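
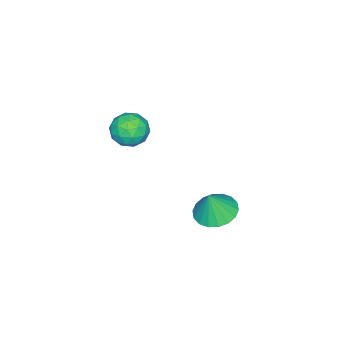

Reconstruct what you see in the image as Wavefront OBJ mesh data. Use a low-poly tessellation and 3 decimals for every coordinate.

v 2.238 -0.312 1.595
v 2.966 -0.274 1.756
v 2.174 -1.386 2.144
v 2.902 -1.348 2.305
v 2.42 -0.887 2.642
v 2.46 -0.224 2.302
v 2.68 -1.436 1.598
v 2.72 -0.773 1.258
v 3.239 -0.968 1.758
v 3.078 -0.629 2.403
v 2.062 -1.031 1.497
v 1.901 -0.692 2.142
v 2.608 -0.199 1.627
v 2.532 -1.461 2.273
v 2.249 -1.191 2.47
v 2.677 -1.168 2.565
v 2.31 -0.169 1.948
v 2.738 -0.147 2.043
v 2.417 -0.507 2.564
v 2.402 -1.513 1.857
v 2.83 -1.491 1.952
v 2.463 -0.492 1.335
v 2.891 -0.469 1.43
v 2.723 -1.153 1.336
v 3.196 -0.584 1.723
v 3.158 -1.216 2.046
v 3.028 -1.268 1.63
v 3.052 -0.878 1.431
v 3.102 -0.385 2.103
v 3.064 -1.016 2.425
v 2.78 -0.746 2.623
v 2.804 -0.355 2.423
v 3.262 -0.793 2.104
v 2.076 -0.644 1.475
v 2.038 -1.275 1.797
v 2.336 -1.305 1.477
v 2.36 -0.914 1.277
v 1.982 -0.444 1.854
v 1.944 -1.076 2.177
v 2.088 -0.782 2.469
v 2.112 -0.392 2.27
v 1.878 -0.867 1.796
v 0.751 1.561 -2.909
v 1.542 1.705 -3.154
v 1.109 1.459 -1.811
v 1.413 2.049 -3.08
v 1.153 2.295 -2.973
v 0.814 2.396 -2.853
v 0.462 2.332 -2.744
v 0.168 2.115 -2.668
v -0.011 1.788 -2.64
v -0.04 1.416 -2.665
v 0.089 1.073 -2.739
v 0.349 0.826 -2.846
v 0.688 0.725 -2.966
v 1.04 0.789 -3.075
v 1.334 1.007 -3.151
v 1.514 1.333 -3.179
f 1 38 17
f 38 12 41
f 17 41 6
f 38 41 17
f 1 17 13
f 17 6 18
f 13 18 2
f 17 18 13
f 1 13 22
f 13 2 23
f 22 23 8
f 13 23 22
f 1 22 34
f 22 8 37
f 34 37 11
f 22 37 34
f 1 34 38
f 34 11 42
f 38 42 12
f 34 42 38
f 2 18 29
f 18 6 32
f 29 32 10
f 18 32 29
f 6 41 19
f 41 12 40
f 19 40 5
f 41 40 19
f 12 42 39
f 42 11 35
f 39 35 3
f 42 35 39
f 11 37 36
f 37 8 24
f 36 24 7
f 37 24 36
f 8 23 28
f 23 2 25
f 28 25 9
f 23 25 28
f 4 30 16
f 30 10 31
f 16 31 5
f 30 31 16
f 4 16 14
f 16 5 15
f 14 15 3
f 16 15 14
f 4 14 21
f 14 3 20
f 21 20 7
f 14 20 21
f 4 21 26
f 21 7 27
f 26 27 9
f 21 27 26
f 4 26 30
f 26 9 33
f 30 33 10
f 26 33 30
f 5 31 19
f 31 10 32
f 19 32 6
f 31 32 19
f 3 15 39
f 15 5 40
f 39 40 12
f 15 40 39
f 7 20 36
f 20 3 35
f 36 35 11
f 20 35 36
f 9 27 28
f 27 7 24
f 28 24 8
f 27 24 28
f 10 33 29
f 33 9 25
f 29 25 2
f 33 25 29
f 44 43 46
f 44 46 45
f 46 43 47
f 46 47 45
f 47 43 48
f 47 48 45
f 48 43 49
f 48 49 45
f 49 43 50
f 49 50 45
f 50 43 51
f 50 51 45
f 51 43 52
f 51 52 45
f 52 43 53
f 52 53 45
f 53 43 54
f 53 54 45
f 54 43 55
f 54 55 45
f 55 43 56
f 55 56 45
f 56 43 57
f 56 57 45
f 57 43 58
f 57 58 45
f 58 43 44
f 58 44 45



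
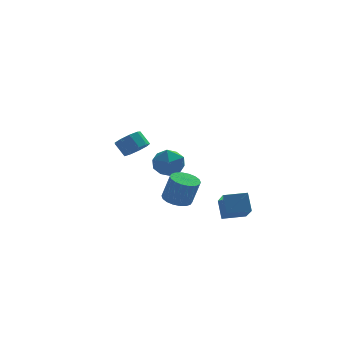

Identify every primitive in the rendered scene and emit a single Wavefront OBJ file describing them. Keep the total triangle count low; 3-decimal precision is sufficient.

v -1.754 -0.433 2.192
v -0.992 -0.311 2.572
v -1.464 0.215 3.348
v -2.226 0.093 2.968
v -1.106 0.132 2.202
v -1.578 0.659 2.979
v -1.523 0.311 1.828
v -1.995 0.837 2.604
v -2.048 0.141 1.623
v -2.52 0.668 2.4
v -2.435 -0.297 1.685
v -2.907 0.23 2.461
v -2.504 -0.799 1.984
v -2.976 -0.273 2.76
v -2.222 -1.13 2.38
v -2.694 -0.603 3.156
v -1.721 -1.135 2.688
v -2.193 -0.608 3.464
v -1.235 -0.811 2.764
v -1.707 -0.285 3.54
v 0.261 -2.076 -1.097
v 0.95 -2.576 -1.358
v 1.388 -2.824 0.277
v 0.699 -2.324 0.537
v 1.105 -2.212 -1.344
v 1.543 -2.46 0.29
v 1.094 -1.821 -1.281
v 1.531 -2.069 0.353
v 0.917 -1.48 -1.182
v 1.355 -1.729 0.452
v 0.611 -1.258 -1.067
v 1.048 -1.506 0.568
v 0.235 -1.197 -0.957
v 0.673 -1.446 0.678
v -0.136 -1.311 -0.875
v 0.302 -1.559 0.76
v -0.428 -1.576 -0.837
v 0.01 -1.824 0.798
v -0.583 -1.94 -0.85
v -0.145 -2.188 0.784
v -0.571 -2.331 -0.913
v -0.134 -2.579 0.721
v -0.395 -2.671 -1.012
v 0.043 -2.92 0.622
v -0.088 -2.894 -1.128
v 0.349 -3.142 0.507
v 0.287 -2.954 -1.238
v 0.725 -3.203 0.397
v 0.658 -2.841 -1.32
v 1.096 -3.089 0.315
v 2.535 -3.536 -2.137
v 2.511 -5.18 -0.947
v 2.461 -2.774 -1.087
v 2.437 -4.418 0.104
v 3.923 -3.502 -2.064
v 3.899 -5.146 -0.873
v 3.849 -2.74 -1.013
v 3.825 -4.384 0.177
v -0.235 3.701 -1.138
v 0.736 4.302 -1.039
v 0.504 2.338 -0.121
v 1.475 2.939 -0.022
v 0.524 3.298 0.506
v 0.066 4.14 -0.123
v 1.174 2.5 -1.037
v 0.716 3.342 -1.666
v 1.607 3.559 -0.977
v 1.205 4.053 -0.024
v 0.035 2.587 -1.136
v -0.367 3.081 -0.183
f 2 1 5
f 2 5 3
f 3 5 6
f 3 6 4
f 5 1 7
f 5 7 6
f 6 7 8
f 6 8 4
f 7 1 9
f 7 9 8
f 8 9 10
f 8 10 4
f 9 1 11
f 9 11 10
f 10 11 12
f 10 12 4
f 11 1 13
f 11 13 12
f 12 13 14
f 12 14 4
f 13 1 15
f 13 15 14
f 14 15 16
f 14 16 4
f 15 1 17
f 15 17 16
f 16 17 18
f 16 18 4
f 17 1 19
f 17 19 18
f 18 19 20
f 18 20 4
f 19 1 2
f 19 2 20
f 20 2 3
f 20 3 4
f 22 21 25
f 22 25 23
f 23 25 26
f 23 26 24
f 25 21 27
f 25 27 26
f 26 27 28
f 26 28 24
f 27 21 29
f 27 29 28
f 28 29 30
f 28 30 24
f 29 21 31
f 29 31 30
f 30 31 32
f 30 32 24
f 31 21 33
f 31 33 32
f 32 33 34
f 32 34 24
f 33 21 35
f 33 35 34
f 34 35 36
f 34 36 24
f 35 21 37
f 35 37 36
f 36 37 38
f 36 38 24
f 37 21 39
f 37 39 38
f 38 39 40
f 38 40 24
f 39 21 41
f 39 41 40
f 40 41 42
f 40 42 24
f 41 21 43
f 41 43 42
f 42 43 44
f 42 44 24
f 43 21 45
f 43 45 44
f 44 45 46
f 44 46 24
f 45 21 47
f 45 47 46
f 46 47 48
f 46 48 24
f 47 21 49
f 47 49 48
f 48 49 50
f 48 50 24
f 49 21 22
f 49 22 50
f 50 22 23
f 50 23 24
f 52 54 51
f 55 52 51
f 51 54 53
f 53 55 51
f 52 58 54
f 56 52 55
f 56 58 52
f 54 58 53
f 57 55 53
f 53 58 57
f 57 56 55
f 58 56 57
f 59 70 64
f 59 64 60
f 59 60 66
f 59 66 69
f 59 69 70
f 60 64 68
f 64 70 63
f 70 69 61
f 69 66 65
f 66 60 67
f 62 68 63
f 62 63 61
f 62 61 65
f 62 65 67
f 62 67 68
f 63 68 64
f 61 63 70
f 65 61 69
f 67 65 66
f 68 67 60



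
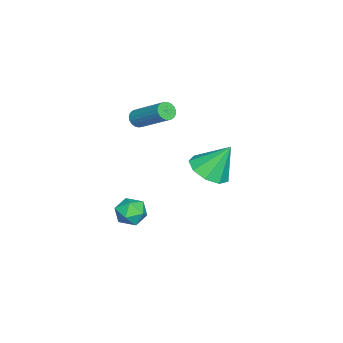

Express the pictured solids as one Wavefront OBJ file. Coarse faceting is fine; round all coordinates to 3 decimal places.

v -1.968 -2.247 -2.445
v -1.625 -1.799 -1.822
v -0.735 -2.701 -2.798
v -0.392 -2.253 -2.175
v -0.873 -2.92 -1.998
v -1.635 -2.639 -1.78
v -0.725 -1.861 -2.84
v -1.487 -1.58 -2.622
v -0.856 -1.56 -2.066
v -0.948 -2.215 -1.545
v -1.412 -2.285 -3.075
v -1.504 -2.94 -2.554
v -3.032 -2.474 2.749
v -2.709 -2.341 2.378
v -1.925 -0.732 3.64
v -2.248 -0.866 4.011
v -2.879 -2.223 2.333
v -2.095 -0.614 3.595
v -3.076 -2.148 2.36
v -2.292 -0.539 3.622
v -3.265 -2.13 2.454
v -2.481 -0.521 3.716
v -3.414 -2.171 2.599
v -2.63 -0.562 3.861
v -3.496 -2.265 2.77
v -2.712 -0.656 4.032
v -3.499 -2.395 2.938
v -2.715 -0.786 4.2
v -3.421 -2.539 3.073
v -2.637 -0.93 4.335
v -3.275 -2.672 3.151
v -2.492 -1.063 4.414
v -3.088 -2.77 3.161
v -2.304 -1.161 4.423
v -2.891 -2.818 3.099
v -2.107 -1.209 4.361
v -2.718 -2.806 2.976
v -1.934 -1.197 4.238
v -2.6 -2.737 2.815
v -1.816 -1.128 4.077
v -2.556 -2.622 2.642
v -1.772 -1.013 3.904
v -2.594 -2.482 2.487
v -1.81 -0.873 3.749
v -1.234 1.392 1.233
v -0.184 1.515 1.304
v -1.446 2.308 2.767
v -0.474 2.068 0.934
v -1.12 2.304 0.704
v -1.819 2.113 0.721
v -2.245 1.585 0.978
v -2.198 0.967 1.354
v -1.7 0.547 1.673
v -0.984 0.523 1.786
v -0.385 0.905 1.64
f 1 12 6
f 1 6 2
f 1 2 8
f 1 8 11
f 1 11 12
f 2 6 10
f 6 12 5
f 12 11 3
f 11 8 7
f 8 2 9
f 4 10 5
f 4 5 3
f 4 3 7
f 4 7 9
f 4 9 10
f 5 10 6
f 3 5 12
f 7 3 11
f 9 7 8
f 10 9 2
f 14 13 17
f 14 17 15
f 15 17 18
f 15 18 16
f 17 13 19
f 17 19 18
f 18 19 20
f 18 20 16
f 19 13 21
f 19 21 20
f 20 21 22
f 20 22 16
f 21 13 23
f 21 23 22
f 22 23 24
f 22 24 16
f 23 13 25
f 23 25 24
f 24 25 26
f 24 26 16
f 25 13 27
f 25 27 26
f 26 27 28
f 26 28 16
f 27 13 29
f 27 29 28
f 28 29 30
f 28 30 16
f 29 13 31
f 29 31 30
f 30 31 32
f 30 32 16
f 31 13 33
f 31 33 32
f 32 33 34
f 32 34 16
f 33 13 35
f 33 35 34
f 34 35 36
f 34 36 16
f 35 13 37
f 35 37 36
f 36 37 38
f 36 38 16
f 37 13 39
f 37 39 38
f 38 39 40
f 38 40 16
f 39 13 41
f 39 41 40
f 40 41 42
f 40 42 16
f 41 13 43
f 41 43 42
f 42 43 44
f 42 44 16
f 43 13 14
f 43 14 44
f 44 14 15
f 44 15 16
f 46 45 48
f 46 48 47
f 48 45 49
f 48 49 47
f 49 45 50
f 49 50 47
f 50 45 51
f 50 51 47
f 51 45 52
f 51 52 47
f 52 45 53
f 52 53 47
f 53 45 54
f 53 54 47
f 54 45 55
f 54 55 47
f 55 45 46
f 55 46 47



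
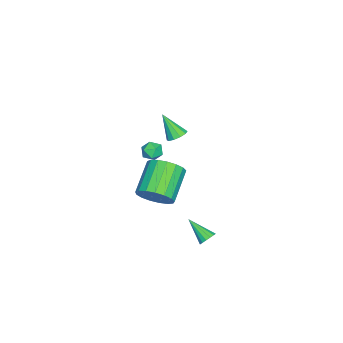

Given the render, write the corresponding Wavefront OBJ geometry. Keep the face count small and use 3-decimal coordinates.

v 1.92 3.574 -3.446
v 2.354 3.619 -3.163
v 1.46 2.406 -2.554
v 2.175 3.781 -3.043
v 1.929 3.887 -3.03
v 1.679 3.91 -3.129
v 1.494 3.843 -3.313
v 1.424 3.703 -3.532
v 1.486 3.53 -3.728
v 1.664 3.368 -3.848
v 1.911 3.261 -3.861
v 2.16 3.239 -3.762
v 2.345 3.306 -3.578
v 2.416 3.445 -3.359
v 0.935 1.634 3.364
v 1.344 1.936 3.643
v 0.705 0.786 4.616
v 1.029 2.1 3.697
v 0.679 2.086 3.623
v 0.426 1.899 3.45
v 0.368 1.611 3.244
v 0.526 1.332 3.084
v 0.841 1.169 3.031
v 1.191 1.183 3.105
v 1.444 1.369 3.278
v 1.502 1.657 3.483
v 2.247 0.893 -0.582
v 2.692 1.548 0.076
v 0.978 1.601 1.181
v 0.533 0.947 0.522
v 2.484 1.843 -0.26
v 0.77 1.896 0.845
v 2.222 1.919 -0.671
v 0.508 1.973 0.434
v 1.966 1.761 -1.061
v 0.252 1.814 0.044
v 1.774 1.404 -1.341
v 0.06 1.457 -0.237
v 1.69 0.93 -1.448
v -0.024 0.983 -0.343
v 1.734 0.448 -1.357
v 0.02 0.501 -0.252
v 1.896 0.067 -1.088
v 0.182 0.121 0.017
v 2.138 -0.124 -0.703
v 0.424 -0.07 0.402
v 2.405 -0.082 -0.291
v 0.691 -0.029 0.814
v 2.636 0.184 0.055
v 0.922 0.237 1.16
v 2.778 0.612 0.254
v 1.063 0.665 1.359
v 2.798 1.104 0.262
v 1.084 1.157 1.367
v -1.614 0.017 -0.392
v -1.117 -0.405 -0.404
v -2.283 -0.775 -0.196
v -1.786 -1.197 -0.208
v -1.836 -0.766 0.279
v -1.422 -0.277 0.158
v -1.978 -0.903 -0.758
v -1.564 -0.414 -0.879
v -1.342 -0.974 -0.63
v -1.254 -0.89 0.01
v -2.146 -0.29 -0.61
v -2.058 -0.206 0.03
f 2 1 4
f 2 4 3
f 4 1 5
f 4 5 3
f 5 1 6
f 5 6 3
f 6 1 7
f 6 7 3
f 7 1 8
f 7 8 3
f 8 1 9
f 8 9 3
f 9 1 10
f 9 10 3
f 10 1 11
f 10 11 3
f 11 1 12
f 11 12 3
f 12 1 13
f 12 13 3
f 13 1 14
f 13 14 3
f 14 1 2
f 14 2 3
f 16 15 18
f 16 18 17
f 18 15 19
f 18 19 17
f 19 15 20
f 19 20 17
f 20 15 21
f 20 21 17
f 21 15 22
f 21 22 17
f 22 15 23
f 22 23 17
f 23 15 24
f 23 24 17
f 24 15 25
f 24 25 17
f 25 15 26
f 25 26 17
f 26 15 16
f 26 16 17
f 28 27 31
f 28 31 29
f 29 31 32
f 29 32 30
f 31 27 33
f 31 33 32
f 32 33 34
f 32 34 30
f 33 27 35
f 33 35 34
f 34 35 36
f 34 36 30
f 35 27 37
f 35 37 36
f 36 37 38
f 36 38 30
f 37 27 39
f 37 39 38
f 38 39 40
f 38 40 30
f 39 27 41
f 39 41 40
f 40 41 42
f 40 42 30
f 41 27 43
f 41 43 42
f 42 43 44
f 42 44 30
f 43 27 45
f 43 45 44
f 44 45 46
f 44 46 30
f 45 27 47
f 45 47 46
f 46 47 48
f 46 48 30
f 47 27 49
f 47 49 48
f 48 49 50
f 48 50 30
f 49 27 51
f 49 51 50
f 50 51 52
f 50 52 30
f 51 27 53
f 51 53 52
f 52 53 54
f 52 54 30
f 53 27 28
f 53 28 54
f 54 28 29
f 54 29 30
f 55 66 60
f 55 60 56
f 55 56 62
f 55 62 65
f 55 65 66
f 56 60 64
f 60 66 59
f 66 65 57
f 65 62 61
f 62 56 63
f 58 64 59
f 58 59 57
f 58 57 61
f 58 61 63
f 58 63 64
f 59 64 60
f 57 59 66
f 61 57 65
f 63 61 62
f 64 63 56



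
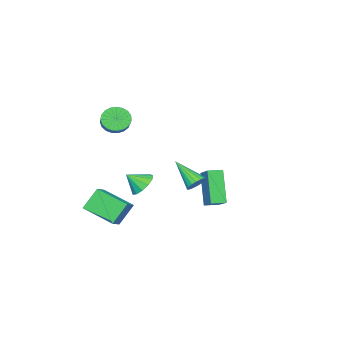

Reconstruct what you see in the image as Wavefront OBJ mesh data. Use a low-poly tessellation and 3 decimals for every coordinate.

v -4.346 -1.439 -3.772
v -5.01 -2.263 -1.923
v -3.484 -0.22 -2.919
v -4.147 -1.043 -1.07
v -3.693 -1.917 -3.75
v -4.356 -2.74 -1.901
v -2.83 -0.697 -2.897
v -3.494 -1.521 -1.048
v 0.497 -4.102 2.962
v 0.907 -4.695 3.203
v 1.493 -4.071 3.74
v 1.083 -3.478 3.498
v 1.06 -4.612 2.939
v 1.646 -3.988 3.476
v 1.116 -4.441 2.679
v 1.702 -3.817 3.216
v 1.065 -4.211 2.468
v 1.651 -3.588 3.005
v 0.916 -3.962 2.343
v 1.502 -3.339 2.879
v 0.694 -3.738 2.324
v 1.28 -3.114 2.861
v 0.438 -3.576 2.416
v 1.024 -2.953 2.952
v 0.193 -3.506 2.602
v 0.779 -2.882 3.138
v -0 -3.538 2.85
v 0.586 -2.915 3.386
v -0.107 -3.668 3.117
v 0.479 -3.044 3.654
v -0.11 -3.873 3.358
v 0.476 -3.249 3.895
v -0.007 -4.117 3.53
v 0.579 -3.494 4.067
v 0.182 -4.359 3.604
v 0.768 -3.735 4.141
v 0.426 -4.556 3.567
v 1.012 -3.933 4.103
v 0.683 -4.675 3.425
v 1.269 -4.052 3.962
v 1.046 1.75 0.648
v 1.41 2.033 1
v 1.054 0.39 1.732
v 1.178 2.103 1.089
v 0.92 2.103 1.091
v 0.687 2.033 1.005
v 0.525 1.907 0.849
v 0.466 1.75 0.652
v 0.522 1.594 0.455
v 0.681 1.468 0.296
v 0.913 1.398 0.207
v 1.171 1.398 0.205
v 1.405 1.468 0.291
v 1.567 1.594 0.447
v 1.626 1.751 0.644
v 1.57 1.907 0.841
v 0.044 -2.715 -1.178
v 0.603 -2.853 -1.734
v 0.616 -3.285 -0.462
v 0.723 -2.472 -1.526
v 0.627 -2.167 -1.207
v 0.346 -2.037 -0.88
v -0.03 -2.121 -0.647
v -0.383 -2.394 -0.583
v -0.6 -2.769 -0.708
v -0.613 -3.126 -0.982
v -0.417 -3.353 -1.319
v -0.075 -3.377 -1.611
v 0.306 -3.19 -1.766
v 1.764 -3.707 -1.254
v 2.519 -3.429 -0.828
v 1.471 -1.974 -1.863
v 2.226 -1.696 -1.437
v 2.514 -3.984 -2.403
v 3.269 -3.706 -1.977
v 2.221 -2.251 -3.012
v 2.976 -1.973 -2.586
f 2 4 1
f 5 2 1
f 1 4 3
f 3 5 1
f 2 8 4
f 6 2 5
f 6 8 2
f 4 8 3
f 7 5 3
f 3 8 7
f 7 6 5
f 8 6 7
f 10 9 13
f 10 13 11
f 11 13 14
f 11 14 12
f 13 9 15
f 13 15 14
f 14 15 16
f 14 16 12
f 15 9 17
f 15 17 16
f 16 17 18
f 16 18 12
f 17 9 19
f 17 19 18
f 18 19 20
f 18 20 12
f 19 9 21
f 19 21 20
f 20 21 22
f 20 22 12
f 21 9 23
f 21 23 22
f 22 23 24
f 22 24 12
f 23 9 25
f 23 25 24
f 24 25 26
f 24 26 12
f 25 9 27
f 25 27 26
f 26 27 28
f 26 28 12
f 27 9 29
f 27 29 28
f 28 29 30
f 28 30 12
f 29 9 31
f 29 31 30
f 30 31 32
f 30 32 12
f 31 9 33
f 31 33 32
f 32 33 34
f 32 34 12
f 33 9 35
f 33 35 34
f 34 35 36
f 34 36 12
f 35 9 37
f 35 37 36
f 36 37 38
f 36 38 12
f 37 9 39
f 37 39 38
f 38 39 40
f 38 40 12
f 39 9 10
f 39 10 40
f 40 10 11
f 40 11 12
f 42 41 44
f 42 44 43
f 44 41 45
f 44 45 43
f 45 41 46
f 45 46 43
f 46 41 47
f 46 47 43
f 47 41 48
f 47 48 43
f 48 41 49
f 48 49 43
f 49 41 50
f 49 50 43
f 50 41 51
f 50 51 43
f 51 41 52
f 51 52 43
f 52 41 53
f 52 53 43
f 53 41 54
f 53 54 43
f 54 41 55
f 54 55 43
f 55 41 56
f 55 56 43
f 56 41 42
f 56 42 43
f 58 57 60
f 58 60 59
f 60 57 61
f 60 61 59
f 61 57 62
f 61 62 59
f 62 57 63
f 62 63 59
f 63 57 64
f 63 64 59
f 64 57 65
f 64 65 59
f 65 57 66
f 65 66 59
f 66 57 67
f 66 67 59
f 67 57 68
f 67 68 59
f 68 57 69
f 68 69 59
f 69 57 58
f 69 58 59
f 71 73 70
f 74 71 70
f 70 73 72
f 72 74 70
f 71 77 73
f 75 71 74
f 75 77 71
f 73 77 72
f 76 74 72
f 72 77 76
f 76 75 74
f 77 75 76



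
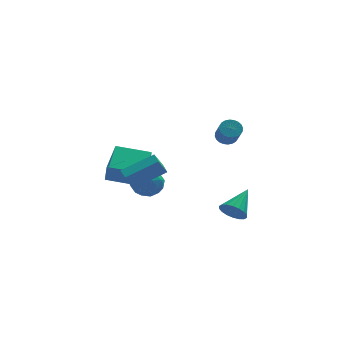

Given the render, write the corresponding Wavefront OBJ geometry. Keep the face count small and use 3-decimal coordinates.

v 2.696 -0.422 1.721
v 3.166 -0.083 2.015
v 3.215 -1.02 3.014
v 2.744 -1.358 2.719
v 2.959 0.018 2.121
v 3.008 -0.919 3.119
v 2.712 0.053 2.165
v 2.761 -0.884 3.163
v 2.462 0.015 2.142
v 2.511 -0.922 3.14
v 2.248 -0.089 2.055
v 2.297 -1.026 3.053
v 2.102 -0.244 1.917
v 2.151 -1.181 2.915
v 2.046 -0.426 1.749
v 2.095 -1.362 2.747
v 2.089 -0.607 1.577
v 2.138 -1.544 2.575
v 2.225 -0.76 1.426
v 2.274 -1.697 2.425
v 2.432 -0.861 1.321
v 2.481 -1.798 2.319
v 2.679 -0.896 1.277
v 2.728 -1.833 2.275
v 2.929 -0.858 1.3
v 2.978 -1.795 2.298
v 3.143 -0.754 1.387
v 3.192 -1.691 2.385
v 3.289 -0.599 1.525
v 3.338 -1.536 2.523
v 3.345 -0.418 1.693
v 3.394 -1.354 2.691
v 3.302 -0.236 1.865
v 3.351 -1.173 2.863
v -3.018 -4.211 0.125
v -3.489 -4.267 0.971
v -3.076 -3.204 0.159
v -3.547 -3.259 1.004
v -1.213 -4.141 1.136
v -1.684 -4.196 1.981
v -1.271 -3.133 1.169
v -1.742 -3.189 2.015
v -3.564 2.879 -2.821
v -3.51 2.421 -1.595
v -2.788 4.778 -2.147
v -2.734 4.321 -0.92
v -1.606 2.199 -3.16
v -1.552 1.742 -1.933
v -0.83 4.099 -2.485
v -0.776 3.641 -1.259
v 2.566 -2.939 -2.87
v 2.955 -2.721 -3.582
v 3.654 -1.681 -1.89
v 2.667 -2.482 -3.568
v 2.36 -2.335 -3.416
v 2.093 -2.306 -3.156
v 1.919 -2.404 -2.839
v 1.874 -2.607 -2.528
v 1.966 -2.875 -2.285
v 2.177 -3.157 -2.158
v 2.465 -3.395 -2.172
v 2.773 -3.543 -2.324
v 3.04 -3.571 -2.584
v 3.213 -3.474 -2.901
v 3.258 -3.271 -3.212
v 3.166 -3.002 -3.455
v -0.902 4.937 -4.024
v -0.326 4.251 -4.574
v -1.634 3.649 -3.186
v -1.058 2.963 -3.736
v -0.596 3.59 -3.03
v -0.144 4.386 -3.547
v -1.816 3.514 -4.213
v -1.364 4.31 -4.73
v -0.891 3.372 -4.691
v -0.137 3.419 -3.96
v -1.823 4.481 -3.8
v -1.069 4.528 -3.069
v -0.55 4.707 -4.372
v -1.41 3.193 -3.388
v -1.139 3.562 -2.972
v -0.8 3.159 -3.296
v -0.443 4.786 -3.769
v -0.104 4.383 -4.092
v -0.263 3.995 -3.185
v -1.856 3.517 -3.668
v -1.517 3.114 -3.991
v -1.16 4.741 -4.464
v -0.821 4.338 -4.788
v -1.697 3.905 -4.575
v -0.543 3.787 -4.765
v -0.973 3.03 -4.272
v -1.419 3.354 -4.552
v -1.153 3.822 -4.856
v -0.1 3.814 -4.335
v -0.53 3.058 -3.843
v -0.259 3.426 -3.427
v 0.007 3.894 -3.731
v -0.432 3.298 -4.404
v -1.43 4.842 -3.917
v -1.86 4.086 -3.425
v -1.967 4.006 -4.029
v -1.701 4.474 -4.333
v -0.987 4.87 -3.488
v -1.417 4.113 -2.995
v -0.807 4.078 -2.904
v -0.541 4.546 -3.208
v -1.528 4.602 -3.356
f 2 1 5
f 2 5 3
f 3 5 6
f 3 6 4
f 5 1 7
f 5 7 6
f 6 7 8
f 6 8 4
f 7 1 9
f 7 9 8
f 8 9 10
f 8 10 4
f 9 1 11
f 9 11 10
f 10 11 12
f 10 12 4
f 11 1 13
f 11 13 12
f 12 13 14
f 12 14 4
f 13 1 15
f 13 15 14
f 14 15 16
f 14 16 4
f 15 1 17
f 15 17 16
f 16 17 18
f 16 18 4
f 17 1 19
f 17 19 18
f 18 19 20
f 18 20 4
f 19 1 21
f 19 21 20
f 20 21 22
f 20 22 4
f 21 1 23
f 21 23 22
f 22 23 24
f 22 24 4
f 23 1 25
f 23 25 24
f 24 25 26
f 24 26 4
f 25 1 27
f 25 27 26
f 26 27 28
f 26 28 4
f 27 1 29
f 27 29 28
f 28 29 30
f 28 30 4
f 29 1 31
f 29 31 30
f 30 31 32
f 30 32 4
f 31 1 33
f 31 33 32
f 32 33 34
f 32 34 4
f 33 1 2
f 33 2 34
f 34 2 3
f 34 3 4
f 36 38 35
f 39 36 35
f 35 38 37
f 37 39 35
f 36 42 38
f 40 36 39
f 40 42 36
f 38 42 37
f 41 39 37
f 37 42 41
f 41 40 39
f 42 40 41
f 44 46 43
f 47 44 43
f 43 46 45
f 45 47 43
f 44 50 46
f 48 44 47
f 48 50 44
f 46 50 45
f 49 47 45
f 45 50 49
f 49 48 47
f 50 48 49
f 52 51 54
f 52 54 53
f 54 51 55
f 54 55 53
f 55 51 56
f 55 56 53
f 56 51 57
f 56 57 53
f 57 51 58
f 57 58 53
f 58 51 59
f 58 59 53
f 59 51 60
f 59 60 53
f 60 51 61
f 60 61 53
f 61 51 62
f 61 62 53
f 62 51 63
f 62 63 53
f 63 51 64
f 63 64 53
f 64 51 65
f 64 65 53
f 65 51 66
f 65 66 53
f 66 51 52
f 66 52 53
f 67 104 83
f 104 78 107
f 83 107 72
f 104 107 83
f 67 83 79
f 83 72 84
f 79 84 68
f 83 84 79
f 67 79 88
f 79 68 89
f 88 89 74
f 79 89 88
f 67 88 100
f 88 74 103
f 100 103 77
f 88 103 100
f 67 100 104
f 100 77 108
f 104 108 78
f 100 108 104
f 68 84 95
f 84 72 98
f 95 98 76
f 84 98 95
f 72 107 85
f 107 78 106
f 85 106 71
f 107 106 85
f 78 108 105
f 108 77 101
f 105 101 69
f 108 101 105
f 77 103 102
f 103 74 90
f 102 90 73
f 103 90 102
f 74 89 94
f 89 68 91
f 94 91 75
f 89 91 94
f 70 96 82
f 96 76 97
f 82 97 71
f 96 97 82
f 70 82 80
f 82 71 81
f 80 81 69
f 82 81 80
f 70 80 87
f 80 69 86
f 87 86 73
f 80 86 87
f 70 87 92
f 87 73 93
f 92 93 75
f 87 93 92
f 70 92 96
f 92 75 99
f 96 99 76
f 92 99 96
f 71 97 85
f 97 76 98
f 85 98 72
f 97 98 85
f 69 81 105
f 81 71 106
f 105 106 78
f 81 106 105
f 73 86 102
f 86 69 101
f 102 101 77
f 86 101 102
f 75 93 94
f 93 73 90
f 94 90 74
f 93 90 94
f 76 99 95
f 99 75 91
f 95 91 68
f 99 91 95



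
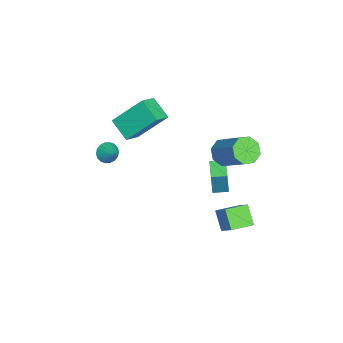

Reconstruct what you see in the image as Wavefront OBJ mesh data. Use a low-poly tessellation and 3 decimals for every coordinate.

v -1.922 -4.258 -1.194
v -1.506 -4.725 -1.273
v -1.098 -3.642 -0.486
v -1.449 -4.554 -1.488
v -1.487 -4.324 -1.644
v -1.61 -4.082 -1.712
v -1.795 -3.874 -1.677
v -2.006 -3.743 -1.546
v -2.2 -3.714 -1.346
v -2.339 -3.792 -1.116
v -2.395 -3.963 -0.901
v -2.358 -4.193 -0.744
v -2.235 -4.435 -0.676
v -2.05 -4.643 -0.711
v -1.839 -4.774 -0.842
v -1.645 -4.803 -1.042
v 1.766 1.381 -1.852
v 2.975 1.904 -0.441
v 1.312 2.437 -1.854
v 2.521 2.96 -0.443
v 2.559 1.72 -2.657
v 3.768 2.243 -1.246
v 2.105 2.776 -2.659
v 3.314 3.299 -1.248
v -1.138 1.679 0.01
v -0.537 1.123 -0.025
v 0.56 2.225 1.295
v -0.042 2.781 1.33
v -0.472 1.574 -0.456
v 0.625 2.677 0.864
v -0.797 2.087 -0.614
v 0.299 3.19 0.706
v -1.323 2.361 -0.407
v -0.226 3.463 0.914
v -1.74 2.235 0.045
v -0.643 3.337 1.365
v -1.805 1.783 0.476
v -0.708 2.886 1.796
v -1.479 1.27 0.634
v -0.383 2.373 1.954
v -0.954 0.997 0.426
v 0.143 2.099 1.747
v -1.567 0.997 -2.523
v -1.143 0.923 -0.785
v -1.659 1.8 -2.466
v -1.235 1.726 -0.729
v -0.525 1.134 -2.771
v -0.101 1.06 -1.034
v -0.617 1.937 -2.715
v -0.193 1.863 -0.977
v -2.961 -2.804 -0.784
v -3.85 -3.608 -0.1
v -3.156 -1.269 0.766
v -4.046 -2.073 1.449
v -2.034 -3.307 -0.169
v -2.924 -4.111 0.514
v -2.23 -1.772 1.38
v -3.119 -2.576 2.064
f 2 1 4
f 2 4 3
f 4 1 5
f 4 5 3
f 5 1 6
f 5 6 3
f 6 1 7
f 6 7 3
f 7 1 8
f 7 8 3
f 8 1 9
f 8 9 3
f 9 1 10
f 9 10 3
f 10 1 11
f 10 11 3
f 11 1 12
f 11 12 3
f 12 1 13
f 12 13 3
f 13 1 14
f 13 14 3
f 14 1 15
f 14 15 3
f 15 1 16
f 15 16 3
f 16 1 2
f 16 2 3
f 18 20 17
f 21 18 17
f 17 20 19
f 19 21 17
f 18 24 20
f 22 18 21
f 22 24 18
f 20 24 19
f 23 21 19
f 19 24 23
f 23 22 21
f 24 22 23
f 26 25 29
f 26 29 27
f 27 29 30
f 27 30 28
f 29 25 31
f 29 31 30
f 30 31 32
f 30 32 28
f 31 25 33
f 31 33 32
f 32 33 34
f 32 34 28
f 33 25 35
f 33 35 34
f 34 35 36
f 34 36 28
f 35 25 37
f 35 37 36
f 36 37 38
f 36 38 28
f 37 25 39
f 37 39 38
f 38 39 40
f 38 40 28
f 39 25 41
f 39 41 40
f 40 41 42
f 40 42 28
f 41 25 26
f 41 26 42
f 42 26 27
f 42 27 28
f 44 46 43
f 47 44 43
f 43 46 45
f 45 47 43
f 44 50 46
f 48 44 47
f 48 50 44
f 46 50 45
f 49 47 45
f 45 50 49
f 49 48 47
f 50 48 49
f 52 54 51
f 55 52 51
f 51 54 53
f 53 55 51
f 52 58 54
f 56 52 55
f 56 58 52
f 54 58 53
f 57 55 53
f 53 58 57
f 57 56 55
f 58 56 57



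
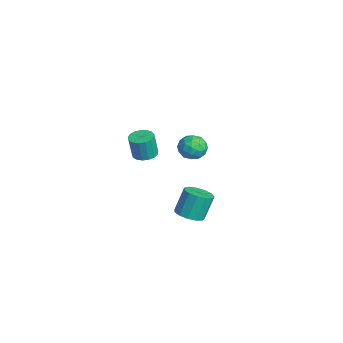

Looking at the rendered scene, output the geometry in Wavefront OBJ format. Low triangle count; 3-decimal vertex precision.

v -1.447 1.926 -0.807
v -0.739 1.704 -0.329
v -1.041 1.016 -1.831
v -0.333 0.794 -1.353
v -1.14 0.558 -1.083
v -1.391 1.12 -0.449
v -0.389 1.6 -1.711
v -0.64 2.162 -1.077
v -0.085 1.502 -0.887
v -0.549 0.858 -0.499
v -1.231 1.862 -1.661
v -1.695 1.218 -1.273
v -1.129 1.895 -0.478
v -0.651 0.825 -1.682
v -1.126 0.687 -1.523
v -0.709 0.556 -1.242
v -1.512 1.552 -0.549
v -1.095 1.421 -0.268
v -1.331 0.748 -0.711
v -0.685 1.299 -1.892
v -0.268 1.168 -1.611
v -1.071 2.164 -0.918
v -0.654 2.033 -0.637
v -0.449 1.972 -1.449
v -0.328 1.646 -0.525
v -0.089 1.111 -1.127
v -0.122 1.584 -1.337
v -0.27 1.915 -0.965
v -0.6 1.267 -0.297
v -0.362 0.732 -0.899
v -0.836 0.594 -0.74
v -0.984 0.924 -0.368
v -0.216 1.149 -0.625
v -1.418 1.988 -1.261
v -1.18 1.453 -1.863
v -0.796 1.796 -1.792
v -0.944 2.126 -1.42
v -1.691 1.609 -1.033
v -1.452 1.074 -1.635
v -1.51 0.805 -1.195
v -1.658 1.136 -0.823
v -1.564 1.571 -1.535
v 3.797 0.154 -3.153
v 4.623 0.33 -3.057
v 4.329 0.922 -1.611
v 3.503 0.746 -1.707
v 4.425 0.718 -3.256
v 4.131 1.31 -1.81
v 4.027 0.927 -3.422
v 3.733 1.518 -1.976
v 3.556 0.891 -3.503
v 3.262 1.482 -2.057
v 3.162 0.62 -3.473
v 2.868 1.212 -2.026
v 2.969 0.202 -3.341
v 2.675 0.793 -1.894
v 3.039 -0.231 -3.149
v 2.746 0.36 -1.703
v 3.35 -0.542 -2.959
v 3.056 0.049 -1.513
v 3.803 -0.632 -2.831
v 3.509 -0.041 -1.384
v 4.253 -0.472 -2.804
v 3.959 0.119 -1.358
v 4.559 -0.113 -2.889
v 4.265 0.478 -1.442
v -3.725 -0.734 -3.155
v -3.351 -0.089 -3.072
v -3.281 -0.322 -1.582
v -3.655 -0.966 -1.665
v -3.696 0.007 -3.041
v -3.625 -0.226 -1.551
v -4.047 -0.067 -3.036
v -3.976 -0.3 -1.545
v -4.324 -0.293 -3.058
v -4.254 -0.526 -1.568
v -4.465 -0.621 -3.103
v -4.394 -0.853 -1.612
v -4.436 -0.974 -3.159
v -4.365 -1.207 -1.669
v -4.244 -1.272 -3.215
v -4.173 -1.505 -1.725
v -3.933 -1.447 -3.257
v -3.863 -1.68 -1.767
v -3.575 -1.458 -3.276
v -3.504 -1.691 -1.785
v -3.251 -1.304 -3.267
v -3.181 -1.537 -1.776
v -3.036 -1.019 -3.232
v -2.965 -1.251 -1.742
v -2.978 -0.668 -3.18
v -2.908 -0.901 -1.69
v -3.092 -0.332 -3.122
v -3.022 -0.565 -1.632
f 1 38 17
f 38 12 41
f 17 41 6
f 38 41 17
f 1 17 13
f 17 6 18
f 13 18 2
f 17 18 13
f 1 13 22
f 13 2 23
f 22 23 8
f 13 23 22
f 1 22 34
f 22 8 37
f 34 37 11
f 22 37 34
f 1 34 38
f 34 11 42
f 38 42 12
f 34 42 38
f 2 18 29
f 18 6 32
f 29 32 10
f 18 32 29
f 6 41 19
f 41 12 40
f 19 40 5
f 41 40 19
f 12 42 39
f 42 11 35
f 39 35 3
f 42 35 39
f 11 37 36
f 37 8 24
f 36 24 7
f 37 24 36
f 8 23 28
f 23 2 25
f 28 25 9
f 23 25 28
f 4 30 16
f 30 10 31
f 16 31 5
f 30 31 16
f 4 16 14
f 16 5 15
f 14 15 3
f 16 15 14
f 4 14 21
f 14 3 20
f 21 20 7
f 14 20 21
f 4 21 26
f 21 7 27
f 26 27 9
f 21 27 26
f 4 26 30
f 26 9 33
f 30 33 10
f 26 33 30
f 5 31 19
f 31 10 32
f 19 32 6
f 31 32 19
f 3 15 39
f 15 5 40
f 39 40 12
f 15 40 39
f 7 20 36
f 20 3 35
f 36 35 11
f 20 35 36
f 9 27 28
f 27 7 24
f 28 24 8
f 27 24 28
f 10 33 29
f 33 9 25
f 29 25 2
f 33 25 29
f 44 43 47
f 44 47 45
f 45 47 48
f 45 48 46
f 47 43 49
f 47 49 48
f 48 49 50
f 48 50 46
f 49 43 51
f 49 51 50
f 50 51 52
f 50 52 46
f 51 43 53
f 51 53 52
f 52 53 54
f 52 54 46
f 53 43 55
f 53 55 54
f 54 55 56
f 54 56 46
f 55 43 57
f 55 57 56
f 56 57 58
f 56 58 46
f 57 43 59
f 57 59 58
f 58 59 60
f 58 60 46
f 59 43 61
f 59 61 60
f 60 61 62
f 60 62 46
f 61 43 63
f 61 63 62
f 62 63 64
f 62 64 46
f 63 43 65
f 63 65 64
f 64 65 66
f 64 66 46
f 65 43 44
f 65 44 66
f 66 44 45
f 66 45 46
f 68 67 71
f 68 71 69
f 69 71 72
f 69 72 70
f 71 67 73
f 71 73 72
f 72 73 74
f 72 74 70
f 73 67 75
f 73 75 74
f 74 75 76
f 74 76 70
f 75 67 77
f 75 77 76
f 76 77 78
f 76 78 70
f 77 67 79
f 77 79 78
f 78 79 80
f 78 80 70
f 79 67 81
f 79 81 80
f 80 81 82
f 80 82 70
f 81 67 83
f 81 83 82
f 82 83 84
f 82 84 70
f 83 67 85
f 83 85 84
f 84 85 86
f 84 86 70
f 85 67 87
f 85 87 86
f 86 87 88
f 86 88 70
f 87 67 89
f 87 89 88
f 88 89 90
f 88 90 70
f 89 67 91
f 89 91 90
f 90 91 92
f 90 92 70
f 91 67 93
f 91 93 92
f 92 93 94
f 92 94 70
f 93 67 68
f 93 68 94
f 94 68 69
f 94 69 70



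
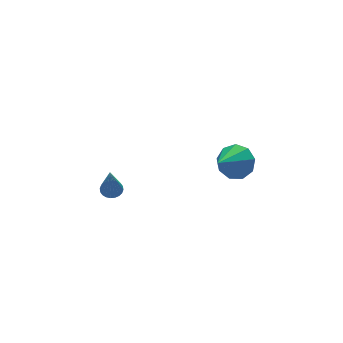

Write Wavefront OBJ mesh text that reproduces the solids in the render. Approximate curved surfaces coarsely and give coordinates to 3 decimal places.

v -3.359 1.79 -0.186
v -3.024 1.391 -0.282
v -3.741 1.01 1.726
v -2.897 1.532 -0.199
v -2.84 1.712 -0.114
v -2.862 1.903 -0.04
v -2.96 2.078 0.011
v -3.119 2.209 0.033
v -3.314 2.276 0.021
v -3.516 2.269 -0.022
v -3.694 2.189 -0.09
v -3.821 2.049 -0.173
v -3.878 1.869 -0.258
v -3.856 1.677 -0.331
v -3.758 1.502 -0.383
v -3.599 1.372 -0.405
v -3.404 1.305 -0.393
v -3.202 1.311 -0.35
v 3.075 2.188 -0.825
v 3.691 2.155 -0.038
v 1.685 1.312 0.225
v 3.331 2.736 -0.028
v 2.851 3.062 -0.392
v 2.476 2.978 -0.958
v 2.381 2.526 -1.462
v 2.611 1.915 -1.668
v 3.058 1.432 -1.479
v 3.512 1.304 -0.985
v 3.762 1.589 -0.416
f 2 1 4
f 2 4 3
f 4 1 5
f 4 5 3
f 5 1 6
f 5 6 3
f 6 1 7
f 6 7 3
f 7 1 8
f 7 8 3
f 8 1 9
f 8 9 3
f 9 1 10
f 9 10 3
f 10 1 11
f 10 11 3
f 11 1 12
f 11 12 3
f 12 1 13
f 12 13 3
f 13 1 14
f 13 14 3
f 14 1 15
f 14 15 3
f 15 1 16
f 15 16 3
f 16 1 17
f 16 17 3
f 17 1 18
f 17 18 3
f 18 1 2
f 18 2 3
f 20 19 22
f 20 22 21
f 22 19 23
f 22 23 21
f 23 19 24
f 23 24 21
f 24 19 25
f 24 25 21
f 25 19 26
f 25 26 21
f 26 19 27
f 26 27 21
f 27 19 28
f 27 28 21
f 28 19 29
f 28 29 21
f 29 19 20
f 29 20 21



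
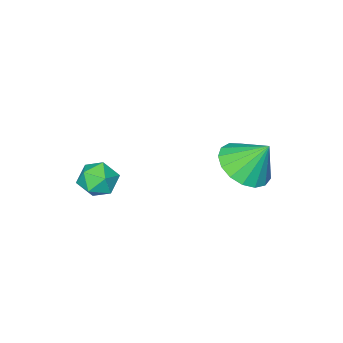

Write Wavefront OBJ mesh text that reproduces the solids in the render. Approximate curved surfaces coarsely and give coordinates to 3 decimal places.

v -0.314 -1.564 -1.329
v 0.363 -1.936 -1.086
v -1.023 -2.584 -0.914
v -0.346 -2.956 -0.671
v -0.607 -2.295 -0.282
v -0.169 -1.665 -0.539
v -0.491 -2.855 -1.461
v -0.053 -2.225 -1.718
v 0.253 -2.734 -1.167
v 0.182 -2.387 -0.439
v -0.842 -2.133 -1.561
v -0.913 -1.786 -0.833
v -3.34 1.801 0.549
v -2.352 1.703 0.922
v -3.72 2.539 1.751
v -2.341 2.137 0.659
v -2.558 2.494 0.371
v -2.954 2.693 0.124
v -3.439 2.687 -0.025
v -3.901 2.478 -0.043
v -4.235 2.114 0.074
v -4.363 1.679 0.301
v -4.258 1.272 0.584
v -3.942 0.986 0.86
v -3.488 0.887 1.064
v -3 0.997 1.15
v -2.591 1.292 1.099
f 1 12 6
f 1 6 2
f 1 2 8
f 1 8 11
f 1 11 12
f 2 6 10
f 6 12 5
f 12 11 3
f 11 8 7
f 8 2 9
f 4 10 5
f 4 5 3
f 4 3 7
f 4 7 9
f 4 9 10
f 5 10 6
f 3 5 12
f 7 3 11
f 9 7 8
f 10 9 2
f 14 13 16
f 14 16 15
f 16 13 17
f 16 17 15
f 17 13 18
f 17 18 15
f 18 13 19
f 18 19 15
f 19 13 20
f 19 20 15
f 20 13 21
f 20 21 15
f 21 13 22
f 21 22 15
f 22 13 23
f 22 23 15
f 23 13 24
f 23 24 15
f 24 13 25
f 24 25 15
f 25 13 26
f 25 26 15
f 26 13 27
f 26 27 15
f 27 13 14
f 27 14 15



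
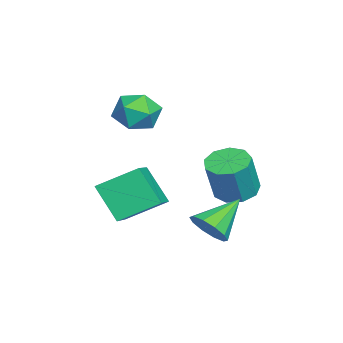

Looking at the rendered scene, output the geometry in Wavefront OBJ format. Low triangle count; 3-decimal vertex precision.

v 0.889 -2.696 -0.402
v 2.327 -2.776 0.249
v 0.587 -1.154 0.456
v 2.024 -1.234 1.106
v 1.556 -1.806 -1.766
v 2.993 -1.886 -1.116
v 1.253 -0.264 -0.909
v 2.691 -0.344 -0.258
v -0.069 -1.141 2.731
v 0.396 -0.601 3.416
v 0.844 -2.399 3.104
v 1.309 -1.859 3.789
v 0.365 -2.118 3.921
v -0.2 -1.34 3.691
v 1.44 -1.66 2.829
v 0.875 -0.882 2.599
v 1.329 -0.922 3.476
v 0.664 -1.204 4.151
v 0.576 -1.796 2.369
v -0.089 -2.078 3.044
v 3.943 1.446 -0.774
v 4.428 1.307 -0.102
v 2.857 2.434 0.214
v 4.601 1.734 -0.339
v 4.523 2.052 -0.743
v 4.224 2.138 -1.158
v 3.817 1.959 -1.427
v 3.458 1.584 -1.446
v 3.285 1.157 -1.208
v 3.362 0.839 -0.805
v 3.662 0.753 -0.39
v 4.069 0.932 -0.121
v 0.075 2.062 -0.725
v 0.532 2.825 -0.756
v 1.122 2.541 0.953
v 0.665 1.778 0.985
v -0.03 2.927 -0.545
v 0.56 2.644 1.164
v -0.542 2.625 -0.418
v 0.047 2.341 1.291
v -0.766 2.059 -0.435
v -0.177 1.775 1.274
v -0.596 1.494 -0.587
v -0.007 1.211 1.122
v -0.112 1.195 -0.804
v 0.477 0.912 0.905
v 0.46 1.302 -0.983
v 1.049 1.018 0.726
v 0.852 1.764 -1.042
v 1.441 1.48 0.667
v 0.88 2.365 -0.952
v 1.47 2.082 0.757
f 2 4 1
f 5 2 1
f 1 4 3
f 3 5 1
f 2 8 4
f 6 2 5
f 6 8 2
f 4 8 3
f 7 5 3
f 3 8 7
f 7 6 5
f 8 6 7
f 9 20 14
f 9 14 10
f 9 10 16
f 9 16 19
f 9 19 20
f 10 14 18
f 14 20 13
f 20 19 11
f 19 16 15
f 16 10 17
f 12 18 13
f 12 13 11
f 12 11 15
f 12 15 17
f 12 17 18
f 13 18 14
f 11 13 20
f 15 11 19
f 17 15 16
f 18 17 10
f 22 21 24
f 22 24 23
f 24 21 25
f 24 25 23
f 25 21 26
f 25 26 23
f 26 21 27
f 26 27 23
f 27 21 28
f 27 28 23
f 28 21 29
f 28 29 23
f 29 21 30
f 29 30 23
f 30 21 31
f 30 31 23
f 31 21 32
f 31 32 23
f 32 21 22
f 32 22 23
f 34 33 37
f 34 37 35
f 35 37 38
f 35 38 36
f 37 33 39
f 37 39 38
f 38 39 40
f 38 40 36
f 39 33 41
f 39 41 40
f 40 41 42
f 40 42 36
f 41 33 43
f 41 43 42
f 42 43 44
f 42 44 36
f 43 33 45
f 43 45 44
f 44 45 46
f 44 46 36
f 45 33 47
f 45 47 46
f 46 47 48
f 46 48 36
f 47 33 49
f 47 49 48
f 48 49 50
f 48 50 36
f 49 33 51
f 49 51 50
f 50 51 52
f 50 52 36
f 51 33 34
f 51 34 52
f 52 34 35
f 52 35 36



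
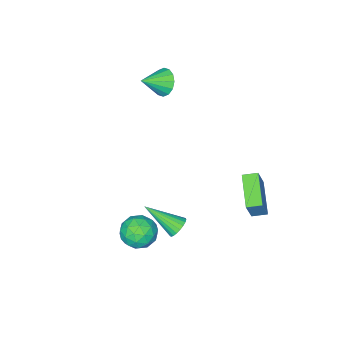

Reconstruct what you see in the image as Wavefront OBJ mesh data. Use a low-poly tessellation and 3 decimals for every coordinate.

v -5.027 1.927 -3.252
v -4.363 2.172 -1.817
v -3.913 3.351 -4.01
v -3.249 3.596 -2.575
v -4.451 1.384 -3.425
v -3.787 1.629 -1.99
v -3.337 2.808 -4.183
v -2.673 3.053 -2.748
v 0.963 0.638 -3.391
v 1.51 0.977 -4.155
v 2.23 -0.217 -2.865
v 2.777 0.122 -3.629
v 2.499 0.744 -2.898
v 1.716 1.273 -3.224
v 2.024 -0.513 -3.796
v 1.241 0.016 -4.122
v 2.165 0.266 -4.406
v 2.459 1.043 -3.851
v 1.281 -0.283 -3.169
v 1.575 0.494 -2.614
v 1.125 0.882 -3.819
v 2.615 -0.122 -3.201
v 2.451 0.243 -2.771
v 2.773 0.443 -3.22
v 1.247 1.056 -3.272
v 1.568 1.256 -3.721
v 2.149 1.119 -2.982
v 2.172 -0.496 -3.299
v 2.493 -0.296 -3.748
v 0.967 0.317 -3.8
v 1.289 0.517 -4.249
v 1.591 -0.359 -4.038
v 1.832 0.664 -4.416
v 2.577 0.162 -4.106
v 2.134 -0.211 -4.205
v 1.674 0.099 -4.396
v 2.004 1.121 -4.089
v 2.749 0.618 -3.78
v 2.586 0.984 -3.351
v 2.126 1.294 -3.542
v 2.39 0.703 -4.237
v 0.991 0.142 -3.24
v 1.736 -0.361 -2.931
v 1.614 -0.534 -3.478
v 1.154 -0.224 -3.669
v 1.163 0.598 -2.914
v 1.908 0.096 -2.604
v 2.066 0.661 -2.624
v 1.606 0.971 -2.815
v 1.35 0.057 -2.783
v -3.166 -3.299 2.386
v -2.883 -3.676 1.691
v -1.954 -3.621 3.054
v -2.753 -3.262 1.655
v -2.734 -2.859 1.816
v -2.83 -2.573 2.129
v -3.016 -2.481 2.511
v -3.243 -2.609 2.86
v -3.448 -2.921 3.082
v -3.578 -3.335 3.117
v -3.597 -3.738 2.957
v -3.501 -4.024 2.644
v -3.315 -4.116 2.262
v -3.089 -3.988 1.913
v 2.248 3.542 -0.268
v 2.684 3.916 -0.093
v 3.032 2.118 0.828
v 2.51 3.954 0.081
v 2.291 3.921 0.195
v 2.064 3.823 0.229
v 1.869 3.676 0.177
v 1.74 3.506 0.049
v 1.699 3.342 -0.135
v 1.752 3.213 -0.341
v 1.892 3.14 -0.535
v 2.093 3.138 -0.683
v 2.321 3.205 -0.758
v 2.537 3.33 -0.749
v 2.702 3.492 -0.657
v 2.789 3.663 -0.497
v 2.783 3.813 -0.298
f 2 4 1
f 5 2 1
f 1 4 3
f 3 5 1
f 2 8 4
f 6 2 5
f 6 8 2
f 4 8 3
f 7 5 3
f 3 8 7
f 7 6 5
f 8 6 7
f 9 46 25
f 46 20 49
f 25 49 14
f 46 49 25
f 9 25 21
f 25 14 26
f 21 26 10
f 25 26 21
f 9 21 30
f 21 10 31
f 30 31 16
f 21 31 30
f 9 30 42
f 30 16 45
f 42 45 19
f 30 45 42
f 9 42 46
f 42 19 50
f 46 50 20
f 42 50 46
f 10 26 37
f 26 14 40
f 37 40 18
f 26 40 37
f 14 49 27
f 49 20 48
f 27 48 13
f 49 48 27
f 20 50 47
f 50 19 43
f 47 43 11
f 50 43 47
f 19 45 44
f 45 16 32
f 44 32 15
f 45 32 44
f 16 31 36
f 31 10 33
f 36 33 17
f 31 33 36
f 12 38 24
f 38 18 39
f 24 39 13
f 38 39 24
f 12 24 22
f 24 13 23
f 22 23 11
f 24 23 22
f 12 22 29
f 22 11 28
f 29 28 15
f 22 28 29
f 12 29 34
f 29 15 35
f 34 35 17
f 29 35 34
f 12 34 38
f 34 17 41
f 38 41 18
f 34 41 38
f 13 39 27
f 39 18 40
f 27 40 14
f 39 40 27
f 11 23 47
f 23 13 48
f 47 48 20
f 23 48 47
f 15 28 44
f 28 11 43
f 44 43 19
f 28 43 44
f 17 35 36
f 35 15 32
f 36 32 16
f 35 32 36
f 18 41 37
f 41 17 33
f 37 33 10
f 41 33 37
f 52 51 54
f 52 54 53
f 54 51 55
f 54 55 53
f 55 51 56
f 55 56 53
f 56 51 57
f 56 57 53
f 57 51 58
f 57 58 53
f 58 51 59
f 58 59 53
f 59 51 60
f 59 60 53
f 60 51 61
f 60 61 53
f 61 51 62
f 61 62 53
f 62 51 63
f 62 63 53
f 63 51 64
f 63 64 53
f 64 51 52
f 64 52 53
f 66 65 68
f 66 68 67
f 68 65 69
f 68 69 67
f 69 65 70
f 69 70 67
f 70 65 71
f 70 71 67
f 71 65 72
f 71 72 67
f 72 65 73
f 72 73 67
f 73 65 74
f 73 74 67
f 74 65 75
f 74 75 67
f 75 65 76
f 75 76 67
f 76 65 77
f 76 77 67
f 77 65 78
f 77 78 67
f 78 65 79
f 78 79 67
f 79 65 80
f 79 80 67
f 80 65 81
f 80 81 67
f 81 65 66
f 81 66 67



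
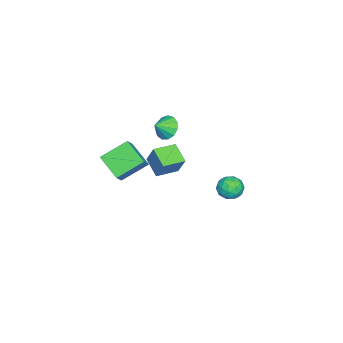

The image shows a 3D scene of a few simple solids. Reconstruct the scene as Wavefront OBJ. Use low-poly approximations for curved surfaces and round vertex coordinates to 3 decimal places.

v -3.7 -1.897 -0.655
v -3.065 -1.545 -1.152
v -2.98 -2.363 -0.065
v -3.154 -1.22 -0.787
v -3.416 -1.111 -0.381
v -3.768 -1.251 -0.061
v -4.099 -1.597 0.07
v -4.303 -2.038 -0.029
v -4.315 -2.434 -0.327
v -4.133 -2.66 -0.728
v -3.812 -2.644 -1.107
v -3.456 -2.391 -1.341
v -3.178 -1.981 -1.358
v -4.188 -1.974 -3.375
v -3.773 -1.372 -2.031
v -3.363 -1.048 -4.045
v -2.947 -0.446 -2.701
v -3.073 -2.914 -3.299
v -2.657 -2.312 -1.955
v -2.247 -1.988 -3.969
v -1.832 -1.386 -2.625
v 0.994 4.349 -0.967
v 1.527 3.851 -1.365
v 0.073 3.369 -0.975
v 0.606 2.871 -1.373
v 0.747 3.084 -0.582
v 1.316 3.69 -0.577
v 0.284 3.53 -1.763
v 0.853 4.136 -1.758
v 1.088 3.345 -1.856
v 1.375 3.07 -1.127
v 0.225 4.15 -1.213
v 0.512 3.875 -0.484
v 1.341 4.186 -1.165
v 0.259 3.034 -1.175
v 0.342 3.16 -0.71
v 0.655 2.867 -0.944
v 1.217 4.091 -0.702
v 1.531 3.798 -0.936
v 1.073 3.348 -0.476
v 0.069 3.422 -1.404
v 0.383 3.129 -1.638
v 0.945 4.353 -1.396
v 1.258 4.06 -1.63
v 0.527 3.872 -1.864
v 1.396 3.596 -1.688
v 0.856 3.02 -1.693
v 0.666 3.407 -1.922
v 1 3.763 -1.919
v 1.565 3.434 -1.259
v 1.024 2.858 -1.264
v 1.107 2.983 -0.799
v 1.441 3.339 -0.796
v 1.307 3.137 -1.548
v 0.576 4.362 -1.076
v 0.035 3.786 -1.081
v 0.159 3.881 -1.544
v 0.493 4.237 -1.541
v 0.744 4.2 -0.647
v 0.204 3.624 -0.652
v 0.6 3.457 -0.421
v 0.934 3.813 -0.418
v 0.293 4.083 -0.792
v -1.394 -3.817 -4.238
v -2.237 -5.194 -3.377
v -2.466 -2.527 -3.223
v -3.309 -3.904 -2.362
v -0.611 -3.796 -3.438
v -1.454 -5.173 -2.577
v -1.683 -2.506 -2.423
v -2.526 -3.883 -1.562
f 2 1 4
f 2 4 3
f 4 1 5
f 4 5 3
f 5 1 6
f 5 6 3
f 6 1 7
f 6 7 3
f 7 1 8
f 7 8 3
f 8 1 9
f 8 9 3
f 9 1 10
f 9 10 3
f 10 1 11
f 10 11 3
f 11 1 12
f 11 12 3
f 12 1 13
f 12 13 3
f 13 1 2
f 13 2 3
f 15 17 14
f 18 15 14
f 14 17 16
f 16 18 14
f 15 21 17
f 19 15 18
f 19 21 15
f 17 21 16
f 20 18 16
f 16 21 20
f 20 19 18
f 21 19 20
f 22 59 38
f 59 33 62
f 38 62 27
f 59 62 38
f 22 38 34
f 38 27 39
f 34 39 23
f 38 39 34
f 22 34 43
f 34 23 44
f 43 44 29
f 34 44 43
f 22 43 55
f 43 29 58
f 55 58 32
f 43 58 55
f 22 55 59
f 55 32 63
f 59 63 33
f 55 63 59
f 23 39 50
f 39 27 53
f 50 53 31
f 39 53 50
f 27 62 40
f 62 33 61
f 40 61 26
f 62 61 40
f 33 63 60
f 63 32 56
f 60 56 24
f 63 56 60
f 32 58 57
f 58 29 45
f 57 45 28
f 58 45 57
f 29 44 49
f 44 23 46
f 49 46 30
f 44 46 49
f 25 51 37
f 51 31 52
f 37 52 26
f 51 52 37
f 25 37 35
f 37 26 36
f 35 36 24
f 37 36 35
f 25 35 42
f 35 24 41
f 42 41 28
f 35 41 42
f 25 42 47
f 42 28 48
f 47 48 30
f 42 48 47
f 25 47 51
f 47 30 54
f 51 54 31
f 47 54 51
f 26 52 40
f 52 31 53
f 40 53 27
f 52 53 40
f 24 36 60
f 36 26 61
f 60 61 33
f 36 61 60
f 28 41 57
f 41 24 56
f 57 56 32
f 41 56 57
f 30 48 49
f 48 28 45
f 49 45 29
f 48 45 49
f 31 54 50
f 54 30 46
f 50 46 23
f 54 46 50
f 65 67 64
f 68 65 64
f 64 67 66
f 66 68 64
f 65 71 67
f 69 65 68
f 69 71 65
f 67 71 66
f 70 68 66
f 66 71 70
f 70 69 68
f 71 69 70



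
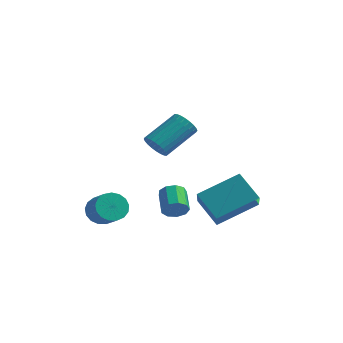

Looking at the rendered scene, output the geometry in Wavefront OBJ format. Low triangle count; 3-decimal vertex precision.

v 1.652 2.983 -2.55
v 2.102 3.094 -2.219
v 1.539 3.948 -1.739
v 1.088 3.837 -2.07
v 2.127 3.297 -2.551
v 1.564 4.151 -2.071
v 1.93 3.353 -2.882
v 1.366 4.207 -2.402
v 1.602 3.236 -3.058
v 1.039 4.09 -2.578
v 1.298 3 -2.996
v 0.734 3.854 -2.517
v 1.159 2.757 -2.726
v 0.596 3.611 -2.246
v 1.251 2.619 -2.373
v 0.687 3.473 -1.893
v 1.53 2.651 -2.103
v 0.966 3.505 -1.623
v 1.866 2.839 -2.042
v 1.303 3.693 -1.562
v -0.805 1.472 -2.447
v -0.483 1.249 -3.027
v 0.307 0.686 -2.373
v -0.015 0.908 -1.793
v -0.332 1.54 -2.959
v 0.458 0.977 -2.304
v -0.289 1.816 -2.773
v 0.5 1.252 -2.118
v -0.365 2.012 -2.513
v 0.424 1.449 -1.858
v -0.541 2.085 -2.237
v 0.248 1.522 -1.583
v -0.778 2.017 -2.01
v 0.011 1.454 -1.355
v -1.021 1.825 -1.883
v -0.231 1.262 -1.228
v -1.214 1.551 -1.885
v -0.425 0.988 -1.231
v -1.314 1.259 -2.016
v -0.524 0.696 -1.362
v -1.297 1.016 -2.246
v -0.507 0.453 -1.591
v -1.167 0.877 -2.522
v -0.377 0.314 -1.867
v -0.954 0.874 -2.781
v -0.165 0.311 -2.126
v -0.707 1.009 -2.963
v 0.082 0.446 -2.309
v 2.939 2.275 -1.046
v 4.139 3.559 -0.225
v 2.389 3.449 -2.082
v 3.589 4.734 -1.261
v 3.951 1.926 -1.979
v 5.151 3.211 -1.158
v 3.401 3.101 -3.015
v 4.601 4.385 -2.194
v 1.897 0.863 1.89
v 2.256 0.483 2.184
v 2.883 1.757 3.064
v 2.523 2.137 2.77
v 2.391 0.542 2.002
v 3.018 1.816 2.882
v 2.451 0.65 1.803
v 3.078 1.924 2.683
v 2.426 0.791 1.618
v 3.053 2.064 2.497
v 2.321 0.942 1.473
v 2.948 2.216 2.353
v 2.151 1.082 1.393
v 2.778 2.355 2.272
v 1.942 1.188 1.388
v 2.569 2.461 2.267
v 1.727 1.244 1.459
v 2.354 2.518 2.339
v 1.537 1.243 1.596
v 2.164 2.517 2.476
v 1.402 1.184 1.778
v 2.029 2.458 2.658
v 1.342 1.076 1.977
v 1.969 2.35 2.857
v 1.367 0.936 2.163
v 1.994 2.209 3.042
v 1.472 0.784 2.307
v 2.099 2.058 3.187
v 1.642 0.645 2.388
v 2.269 1.918 3.267
v 1.851 0.539 2.393
v 2.478 1.812 3.272
v 2.066 0.482 2.321
v 2.693 1.756 3.201
f 2 1 5
f 2 5 3
f 3 5 6
f 3 6 4
f 5 1 7
f 5 7 6
f 6 7 8
f 6 8 4
f 7 1 9
f 7 9 8
f 8 9 10
f 8 10 4
f 9 1 11
f 9 11 10
f 10 11 12
f 10 12 4
f 11 1 13
f 11 13 12
f 12 13 14
f 12 14 4
f 13 1 15
f 13 15 14
f 14 15 16
f 14 16 4
f 15 1 17
f 15 17 16
f 16 17 18
f 16 18 4
f 17 1 19
f 17 19 18
f 18 19 20
f 18 20 4
f 19 1 2
f 19 2 20
f 20 2 3
f 20 3 4
f 22 21 25
f 22 25 23
f 23 25 26
f 23 26 24
f 25 21 27
f 25 27 26
f 26 27 28
f 26 28 24
f 27 21 29
f 27 29 28
f 28 29 30
f 28 30 24
f 29 21 31
f 29 31 30
f 30 31 32
f 30 32 24
f 31 21 33
f 31 33 32
f 32 33 34
f 32 34 24
f 33 21 35
f 33 35 34
f 34 35 36
f 34 36 24
f 35 21 37
f 35 37 36
f 36 37 38
f 36 38 24
f 37 21 39
f 37 39 38
f 38 39 40
f 38 40 24
f 39 21 41
f 39 41 40
f 40 41 42
f 40 42 24
f 41 21 43
f 41 43 42
f 42 43 44
f 42 44 24
f 43 21 45
f 43 45 44
f 44 45 46
f 44 46 24
f 45 21 47
f 45 47 46
f 46 47 48
f 46 48 24
f 47 21 22
f 47 22 48
f 48 22 23
f 48 23 24
f 50 52 49
f 53 50 49
f 49 52 51
f 51 53 49
f 50 56 52
f 54 50 53
f 54 56 50
f 52 56 51
f 55 53 51
f 51 56 55
f 55 54 53
f 56 54 55
f 58 57 61
f 58 61 59
f 59 61 62
f 59 62 60
f 61 57 63
f 61 63 62
f 62 63 64
f 62 64 60
f 63 57 65
f 63 65 64
f 64 65 66
f 64 66 60
f 65 57 67
f 65 67 66
f 66 67 68
f 66 68 60
f 67 57 69
f 67 69 68
f 68 69 70
f 68 70 60
f 69 57 71
f 69 71 70
f 70 71 72
f 70 72 60
f 71 57 73
f 71 73 72
f 72 73 74
f 72 74 60
f 73 57 75
f 73 75 74
f 74 75 76
f 74 76 60
f 75 57 77
f 75 77 76
f 76 77 78
f 76 78 60
f 77 57 79
f 77 79 78
f 78 79 80
f 78 80 60
f 79 57 81
f 79 81 80
f 80 81 82
f 80 82 60
f 81 57 83
f 81 83 82
f 82 83 84
f 82 84 60
f 83 57 85
f 83 85 84
f 84 85 86
f 84 86 60
f 85 57 87
f 85 87 86
f 86 87 88
f 86 88 60
f 87 57 89
f 87 89 88
f 88 89 90
f 88 90 60
f 89 57 58
f 89 58 90
f 90 58 59
f 90 59 60



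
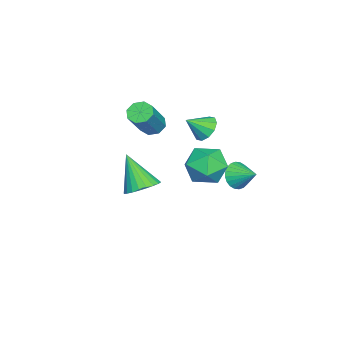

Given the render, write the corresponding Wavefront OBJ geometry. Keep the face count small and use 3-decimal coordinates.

v -3.943 1.337 -0.983
v -3.567 1.521 -1.664
v -3.457 2.363 -0.437
v -3.838 1.67 -1.703
v -4.125 1.769 -1.632
v -4.385 1.802 -1.462
v -4.578 1.764 -1.219
v -4.674 1.661 -0.94
v -4.658 1.509 -0.668
v -4.534 1.33 -0.444
v -4.32 1.153 -0.302
v -4.049 1.004 -0.264
v -3.761 0.905 -0.335
v -3.502 0.873 -0.505
v -3.309 0.91 -0.747
v -3.213 1.013 -1.026
v -3.228 1.165 -1.298
v -3.352 1.344 -1.522
v 1.238 1.823 3.892
v 2.049 2.39 3.403
v 1.691 0.37 2.957
v 2.502 0.937 2.468
v 2.572 0.688 3.542
v 2.292 1.586 4.119
v 1.448 1.174 2.241
v 1.168 2.072 2.818
v 2.179 1.989 2.382
v 2.874 1.689 3.186
v 0.866 1.071 3.174
v 1.561 0.771 3.978
v -2.737 -2.407 2.558
v -2.248 -2.46 2.117
v -0.914 -2.646 3.622
v -1.403 -2.593 4.062
v -2.335 -1.982 2.253
v -1 -2.167 3.758
v -2.657 -1.752 2.567
v -1.323 -1.938 4.072
v -3.027 -1.907 2.876
v -1.692 -2.092 4.381
v -3.226 -2.354 2.998
v -1.892 -2.54 4.503
v -3.14 -2.833 2.862
v -1.805 -3.018 4.367
v -2.817 -3.062 2.548
v -1.483 -3.248 4.053
v -2.448 -2.908 2.239
v -1.113 -3.093 3.744
v -1.558 0.431 3.391
v -1.246 0.093 2.799
v -1.042 -0.351 4.109
v -0.954 0.421 2.946
v -0.893 0.753 3.264
v -1.085 0.962 3.63
v -1.459 0.968 3.905
v -1.87 0.769 3.984
v -2.162 0.441 3.836
v -2.223 0.109 3.519
v -2.031 -0.1 3.152
v -1.658 -0.106 2.877
v -2.769 -2.934 -1.863
v -1.874 -3.135 -1.659
v -3.391 -3.906 -0.097
v -1.914 -2.81 -1.494
v -2.084 -2.504 -1.385
v -2.358 -2.263 -1.349
v -2.695 -2.124 -1.392
v -3.043 -2.109 -1.506
v -3.35 -2.219 -1.674
v -3.568 -2.438 -1.871
v -3.665 -2.733 -2.067
v -3.625 -3.058 -2.232
v -3.455 -3.364 -2.341
v -3.181 -3.605 -2.377
v -2.844 -3.744 -2.335
v -2.495 -3.759 -2.221
v -2.189 -3.649 -2.052
v -1.971 -3.43 -1.855
f 2 1 4
f 2 4 3
f 4 1 5
f 4 5 3
f 5 1 6
f 5 6 3
f 6 1 7
f 6 7 3
f 7 1 8
f 7 8 3
f 8 1 9
f 8 9 3
f 9 1 10
f 9 10 3
f 10 1 11
f 10 11 3
f 11 1 12
f 11 12 3
f 12 1 13
f 12 13 3
f 13 1 14
f 13 14 3
f 14 1 15
f 14 15 3
f 15 1 16
f 15 16 3
f 16 1 17
f 16 17 3
f 17 1 18
f 17 18 3
f 18 1 2
f 18 2 3
f 19 30 24
f 19 24 20
f 19 20 26
f 19 26 29
f 19 29 30
f 20 24 28
f 24 30 23
f 30 29 21
f 29 26 25
f 26 20 27
f 22 28 23
f 22 23 21
f 22 21 25
f 22 25 27
f 22 27 28
f 23 28 24
f 21 23 30
f 25 21 29
f 27 25 26
f 28 27 20
f 32 31 35
f 32 35 33
f 33 35 36
f 33 36 34
f 35 31 37
f 35 37 36
f 36 37 38
f 36 38 34
f 37 31 39
f 37 39 38
f 38 39 40
f 38 40 34
f 39 31 41
f 39 41 40
f 40 41 42
f 40 42 34
f 41 31 43
f 41 43 42
f 42 43 44
f 42 44 34
f 43 31 45
f 43 45 44
f 44 45 46
f 44 46 34
f 45 31 47
f 45 47 46
f 46 47 48
f 46 48 34
f 47 31 32
f 47 32 48
f 48 32 33
f 48 33 34
f 50 49 52
f 50 52 51
f 52 49 53
f 52 53 51
f 53 49 54
f 53 54 51
f 54 49 55
f 54 55 51
f 55 49 56
f 55 56 51
f 56 49 57
f 56 57 51
f 57 49 58
f 57 58 51
f 58 49 59
f 58 59 51
f 59 49 60
f 59 60 51
f 60 49 50
f 60 50 51
f 62 61 64
f 62 64 63
f 64 61 65
f 64 65 63
f 65 61 66
f 65 66 63
f 66 61 67
f 66 67 63
f 67 61 68
f 67 68 63
f 68 61 69
f 68 69 63
f 69 61 70
f 69 70 63
f 70 61 71
f 70 71 63
f 71 61 72
f 71 72 63
f 72 61 73
f 72 73 63
f 73 61 74
f 73 74 63
f 74 61 75
f 74 75 63
f 75 61 76
f 75 76 63
f 76 61 77
f 76 77 63
f 77 61 78
f 77 78 63
f 78 61 62
f 78 62 63



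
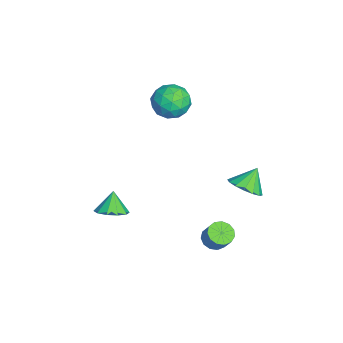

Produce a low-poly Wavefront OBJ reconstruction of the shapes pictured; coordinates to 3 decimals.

v 3.693 1.682 -3.469
v 4.183 1.079 -3.538
v 4.737 1.416 -2.54
v 4.247 2.018 -2.471
v 4.368 1.414 -3.753
v 4.922 1.751 -2.755
v 4.339 1.834 -3.879
v 4.893 2.171 -2.881
v 4.105 2.206 -3.874
v 4.658 2.543 -2.876
v 3.739 2.411 -3.741
v 4.293 2.748 -2.743
v 3.36 2.385 -3.521
v 3.913 2.722 -2.523
v 3.086 2.135 -3.285
v 3.64 2.472 -2.287
v 3.005 1.741 -3.107
v 3.558 2.078 -2.109
v 3.142 1.329 -3.044
v 3.696 1.666 -2.046
v 3.455 1.028 -3.116
v 4.008 1.365 -2.118
v 3.843 0.935 -3.3
v 4.396 1.272 -2.302
v -1.027 -0.171 2.888
v -0.507 -0.655 3.867
v -2.793 -0.525 3.653
v -2.273 -1.009 4.632
v -2.186 0.18 4.425
v -1.095 0.399 3.953
v -2.205 -1.579 3.567
v -1.114 -1.36 3.095
v -1.235 -1.524 4.287
v -1.223 -0.437 4.817
v -2.077 -0.743 2.703
v -2.065 0.344 3.233
v -0.612 -0.382 3.311
v -2.688 -0.798 4.209
v -2.637 -0.1 4.088
v -2.331 -0.384 4.663
v -0.958 0.237 3.361
v -0.652 -0.047 3.936
v -1.639 0.443 4.264
v -2.648 -1.133 3.584
v -2.342 -1.417 4.159
v -0.969 -0.796 2.857
v -0.663 -1.08 3.432
v -1.661 -1.623 3.256
v -0.734 -1.177 4.132
v -1.772 -1.385 4.582
v -1.732 -1.72 3.956
v -1.091 -1.592 3.679
v -0.727 -0.538 4.444
v -1.765 -0.746 4.894
v -1.714 -0.048 4.772
v -1.073 0.081 4.494
v -1.155 -1.049 4.691
v -1.535 -0.434 2.626
v -2.573 -0.642 3.076
v -2.227 -1.261 3.026
v -1.586 -1.132 2.748
v -1.528 0.205 2.938
v -2.566 -0.003 3.388
v -2.209 0.412 3.841
v -1.568 0.54 3.564
v -2.145 -0.131 2.829
v 0.997 -3.926 -3.586
v 1.818 -3.56 -3.149
v 0.303 -3.814 -2.374
v 1.496 -3.085 -3.377
v 0.983 -2.931 -3.685
v 0.475 -3.157 -3.955
v 0.166 -3.677 -4.084
v 0.175 -4.292 -4.022
v 0.498 -4.767 -3.794
v 1.011 -4.921 -3.486
v 1.519 -4.695 -3.216
v 1.827 -4.175 -3.087
v 3.179 3.288 0.487
v 4.126 3.661 0.786
v 2.561 3.972 1.593
v 3.927 4.039 0.441
v 3.527 4.216 0.109
v 3.035 4.144 -0.122
v 2.581 3.843 -0.19
v 2.288 3.394 -0.077
v 2.233 2.916 0.188
v 2.432 2.538 0.532
v 2.831 2.361 0.865
v 3.324 2.433 1.096
v 3.777 2.734 1.164
v 4.071 3.183 1.05
f 2 1 5
f 2 5 3
f 3 5 6
f 3 6 4
f 5 1 7
f 5 7 6
f 6 7 8
f 6 8 4
f 7 1 9
f 7 9 8
f 8 9 10
f 8 10 4
f 9 1 11
f 9 11 10
f 10 11 12
f 10 12 4
f 11 1 13
f 11 13 12
f 12 13 14
f 12 14 4
f 13 1 15
f 13 15 14
f 14 15 16
f 14 16 4
f 15 1 17
f 15 17 16
f 16 17 18
f 16 18 4
f 17 1 19
f 17 19 18
f 18 19 20
f 18 20 4
f 19 1 21
f 19 21 20
f 20 21 22
f 20 22 4
f 21 1 23
f 21 23 22
f 22 23 24
f 22 24 4
f 23 1 2
f 23 2 24
f 24 2 3
f 24 3 4
f 25 62 41
f 62 36 65
f 41 65 30
f 62 65 41
f 25 41 37
f 41 30 42
f 37 42 26
f 41 42 37
f 25 37 46
f 37 26 47
f 46 47 32
f 37 47 46
f 25 46 58
f 46 32 61
f 58 61 35
f 46 61 58
f 25 58 62
f 58 35 66
f 62 66 36
f 58 66 62
f 26 42 53
f 42 30 56
f 53 56 34
f 42 56 53
f 30 65 43
f 65 36 64
f 43 64 29
f 65 64 43
f 36 66 63
f 66 35 59
f 63 59 27
f 66 59 63
f 35 61 60
f 61 32 48
f 60 48 31
f 61 48 60
f 32 47 52
f 47 26 49
f 52 49 33
f 47 49 52
f 28 54 40
f 54 34 55
f 40 55 29
f 54 55 40
f 28 40 38
f 40 29 39
f 38 39 27
f 40 39 38
f 28 38 45
f 38 27 44
f 45 44 31
f 38 44 45
f 28 45 50
f 45 31 51
f 50 51 33
f 45 51 50
f 28 50 54
f 50 33 57
f 54 57 34
f 50 57 54
f 29 55 43
f 55 34 56
f 43 56 30
f 55 56 43
f 27 39 63
f 39 29 64
f 63 64 36
f 39 64 63
f 31 44 60
f 44 27 59
f 60 59 35
f 44 59 60
f 33 51 52
f 51 31 48
f 52 48 32
f 51 48 52
f 34 57 53
f 57 33 49
f 53 49 26
f 57 49 53
f 68 67 70
f 68 70 69
f 70 67 71
f 70 71 69
f 71 67 72
f 71 72 69
f 72 67 73
f 72 73 69
f 73 67 74
f 73 74 69
f 74 67 75
f 74 75 69
f 75 67 76
f 75 76 69
f 76 67 77
f 76 77 69
f 77 67 78
f 77 78 69
f 78 67 68
f 78 68 69
f 80 79 82
f 80 82 81
f 82 79 83
f 82 83 81
f 83 79 84
f 83 84 81
f 84 79 85
f 84 85 81
f 85 79 86
f 85 86 81
f 86 79 87
f 86 87 81
f 87 79 88
f 87 88 81
f 88 79 89
f 88 89 81
f 89 79 90
f 89 90 81
f 90 79 91
f 90 91 81
f 91 79 92
f 91 92 81
f 92 79 80
f 92 80 81



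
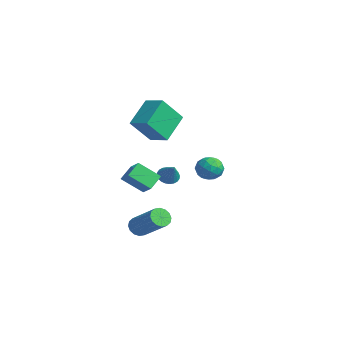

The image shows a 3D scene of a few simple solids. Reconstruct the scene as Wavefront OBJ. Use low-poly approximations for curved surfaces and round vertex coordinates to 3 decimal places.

v -2.05 -1.614 -3.753
v -1.717 -2.05 -4.042
v -0.057 -1.661 -2.717
v -0.39 -1.226 -2.427
v -1.655 -1.778 -4.201
v 0.006 -1.389 -2.876
v -1.698 -1.462 -4.239
v -0.037 -1.074 -2.914
v -1.835 -1.187 -4.147
v -0.175 -0.799 -2.822
v -2.031 -1.027 -3.95
v -0.37 -0.638 -2.625
v -2.231 -1.024 -3.699
v -0.57 -0.635 -2.374
v -2.383 -1.179 -3.463
v -0.723 -0.79 -2.138
v -2.446 -1.451 -3.304
v -0.785 -1.062 -1.979
v -2.403 -1.766 -3.266
v -0.742 -1.378 -1.941
v -2.265 -2.041 -3.358
v -0.605 -1.653 -2.033
v -2.07 -2.202 -3.555
v -0.409 -1.813 -2.23
v -1.87 -2.205 -3.806
v -0.209 -1.816 -2.481
v -1.161 -3.062 0.378
v -0.313 -3.08 0.979
v -1.526 -2.3 0.913
v -0.678 -2.318 1.515
v -0.522 -2.142 -0.495
v 0.326 -2.16 0.107
v -0.887 -1.38 0.041
v -0.039 -1.398 0.642
v -1.575 -0.146 -0.219
v -1.141 -0.308 -0.6
v -0.785 -0.234 0.719
v -1.116 -0.075 -0.599
v -1.161 0.147 -0.54
v -1.27 0.324 -0.432
v -1.424 0.43 -0.292
v -1.602 0.448 -0.141
v -1.776 0.376 -0.001
v -1.919 0.224 0.105
v -2.009 0.016 0.162
v -2.034 -0.217 0.161
v -1.989 -0.439 0.102
v -1.881 -0.616 -0.006
v -1.726 -0.722 -0.146
v -1.548 -0.74 -0.298
v -1.375 -0.668 -0.437
v -1.232 -0.516 -0.543
v -4.294 3.801 -1.039
v -3.549 3.907 -0.714
v -3.771 3.033 -1.986
v -3.026 3.139 -1.661
v -3.59 2.698 -1.26
v -3.913 3.173 -0.674
v -3.407 3.767 -2.026
v -3.73 4.242 -1.44
v -3.001 3.886 -1.323
v -3.113 3.225 -0.85
v -4.207 3.715 -1.85
v -4.319 3.054 -1.377
v -3.967 3.922 -0.793
v -3.353 3.018 -1.907
v -3.684 2.76 -1.671
v -3.246 2.822 -1.48
v -4.181 3.49 -0.77
v -3.743 3.553 -0.579
v -3.767 2.842 -0.9
v -3.577 3.387 -2.121
v -3.139 3.45 -1.93
v -4.074 4.118 -1.22
v -3.636 4.18 -1.029
v -3.553 4.098 -1.8
v -3.207 3.971 -0.96
v -2.9 3.52 -1.517
v -3.124 3.889 -1.731
v -3.314 4.168 -1.387
v -3.273 3.583 -0.682
v -2.966 3.132 -1.239
v -3.298 2.873 -1.003
v -3.487 3.152 -0.659
v -2.951 3.571 -1.041
v -4.354 3.808 -1.461
v -4.047 3.357 -2.018
v -3.833 3.788 -2.041
v -4.022 4.067 -1.697
v -4.42 3.42 -1.183
v -4.113 2.969 -1.74
v -4.006 2.772 -1.313
v -4.196 3.051 -0.969
v -4.369 3.369 -1.659
v -3.705 -0.023 1.474
v -3.737 -1.196 2.891
v -4.458 1.304 2.555
v -4.489 0.131 3.973
v -2.571 0.349 1.807
v -2.602 -0.824 3.225
v -3.323 1.676 2.889
v -3.355 0.503 4.306
f 2 1 5
f 2 5 3
f 3 5 6
f 3 6 4
f 5 1 7
f 5 7 6
f 6 7 8
f 6 8 4
f 7 1 9
f 7 9 8
f 8 9 10
f 8 10 4
f 9 1 11
f 9 11 10
f 10 11 12
f 10 12 4
f 11 1 13
f 11 13 12
f 12 13 14
f 12 14 4
f 13 1 15
f 13 15 14
f 14 15 16
f 14 16 4
f 15 1 17
f 15 17 16
f 16 17 18
f 16 18 4
f 17 1 19
f 17 19 18
f 18 19 20
f 18 20 4
f 19 1 21
f 19 21 20
f 20 21 22
f 20 22 4
f 21 1 23
f 21 23 22
f 22 23 24
f 22 24 4
f 23 1 25
f 23 25 24
f 24 25 26
f 24 26 4
f 25 1 2
f 25 2 26
f 26 2 3
f 26 3 4
f 28 30 27
f 31 28 27
f 27 30 29
f 29 31 27
f 28 34 30
f 32 28 31
f 32 34 28
f 30 34 29
f 33 31 29
f 29 34 33
f 33 32 31
f 34 32 33
f 36 35 38
f 36 38 37
f 38 35 39
f 38 39 37
f 39 35 40
f 39 40 37
f 40 35 41
f 40 41 37
f 41 35 42
f 41 42 37
f 42 35 43
f 42 43 37
f 43 35 44
f 43 44 37
f 44 35 45
f 44 45 37
f 45 35 46
f 45 46 37
f 46 35 47
f 46 47 37
f 47 35 48
f 47 48 37
f 48 35 49
f 48 49 37
f 49 35 50
f 49 50 37
f 50 35 51
f 50 51 37
f 51 35 52
f 51 52 37
f 52 35 36
f 52 36 37
f 53 90 69
f 90 64 93
f 69 93 58
f 90 93 69
f 53 69 65
f 69 58 70
f 65 70 54
f 69 70 65
f 53 65 74
f 65 54 75
f 74 75 60
f 65 75 74
f 53 74 86
f 74 60 89
f 86 89 63
f 74 89 86
f 53 86 90
f 86 63 94
f 90 94 64
f 86 94 90
f 54 70 81
f 70 58 84
f 81 84 62
f 70 84 81
f 58 93 71
f 93 64 92
f 71 92 57
f 93 92 71
f 64 94 91
f 94 63 87
f 91 87 55
f 94 87 91
f 63 89 88
f 89 60 76
f 88 76 59
f 89 76 88
f 60 75 80
f 75 54 77
f 80 77 61
f 75 77 80
f 56 82 68
f 82 62 83
f 68 83 57
f 82 83 68
f 56 68 66
f 68 57 67
f 66 67 55
f 68 67 66
f 56 66 73
f 66 55 72
f 73 72 59
f 66 72 73
f 56 73 78
f 73 59 79
f 78 79 61
f 73 79 78
f 56 78 82
f 78 61 85
f 82 85 62
f 78 85 82
f 57 83 71
f 83 62 84
f 71 84 58
f 83 84 71
f 55 67 91
f 67 57 92
f 91 92 64
f 67 92 91
f 59 72 88
f 72 55 87
f 88 87 63
f 72 87 88
f 61 79 80
f 79 59 76
f 80 76 60
f 79 76 80
f 62 85 81
f 85 61 77
f 81 77 54
f 85 77 81
f 96 98 95
f 99 96 95
f 95 98 97
f 97 99 95
f 96 102 98
f 100 96 99
f 100 102 96
f 98 102 97
f 101 99 97
f 97 102 101
f 101 100 99
f 102 100 101



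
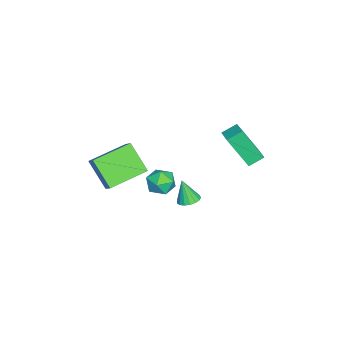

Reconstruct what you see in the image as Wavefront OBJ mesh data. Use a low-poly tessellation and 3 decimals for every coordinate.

v 0.17 -0.154 -3.39
v 0.499 -0.43 -4.089
v -0.659 -1.19 -3.371
v -0.33 -1.466 -4.07
v 0.108 -1.48 -3.377
v 0.621 -0.839 -3.389
v -0.781 -0.781 -4.071
v -0.268 -0.14 -4.083
v -0.089 -0.817 -4.51
v 0.461 -1.249 -4.081
v -0.621 -0.371 -3.379
v -0.071 -0.803 -2.95
v 0.758 0.742 -4.039
v 1.131 1.16 -3.854
v 0.582 0.358 -2.821
v 0.879 1.287 -3.85
v 0.599 1.29 -3.89
v 0.356 1.166 -3.964
v 0.205 0.946 -4.056
v 0.181 0.678 -4.143
v 0.289 0.425 -4.207
v 0.505 0.245 -4.232
v 0.779 0.178 -4.214
v 1.048 0.241 -4.155
v 1.251 0.418 -4.07
v 1.341 0.669 -3.978
v 1.297 0.937 -3.9
v 1.022 -4.033 -1.861
v 1.531 -3.669 -1.316
v -0.407 -2.58 -1.495
v 0.102 -2.217 -0.949
v 1.698 -3.043 -3.151
v 2.207 -2.68 -2.605
v 0.269 -1.591 -2.784
v 0.778 -1.227 -2.239
v -1.976 2.798 -2.862
v -1.965 1.713 -1.11
v -2.419 3.453 -2.453
v -2.408 2.368 -0.702
v -1.092 3.232 -2.598
v -1.081 2.147 -0.847
v -1.535 3.887 -2.19
v -1.524 2.802 -0.438
f 1 12 6
f 1 6 2
f 1 2 8
f 1 8 11
f 1 11 12
f 2 6 10
f 6 12 5
f 12 11 3
f 11 8 7
f 8 2 9
f 4 10 5
f 4 5 3
f 4 3 7
f 4 7 9
f 4 9 10
f 5 10 6
f 3 5 12
f 7 3 11
f 9 7 8
f 10 9 2
f 14 13 16
f 14 16 15
f 16 13 17
f 16 17 15
f 17 13 18
f 17 18 15
f 18 13 19
f 18 19 15
f 19 13 20
f 19 20 15
f 20 13 21
f 20 21 15
f 21 13 22
f 21 22 15
f 22 13 23
f 22 23 15
f 23 13 24
f 23 24 15
f 24 13 25
f 24 25 15
f 25 13 26
f 25 26 15
f 26 13 27
f 26 27 15
f 27 13 14
f 27 14 15
f 29 31 28
f 32 29 28
f 28 31 30
f 30 32 28
f 29 35 31
f 33 29 32
f 33 35 29
f 31 35 30
f 34 32 30
f 30 35 34
f 34 33 32
f 35 33 34
f 37 39 36
f 40 37 36
f 36 39 38
f 38 40 36
f 37 43 39
f 41 37 40
f 41 43 37
f 39 43 38
f 42 40 38
f 38 43 42
f 42 41 40
f 43 41 42

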